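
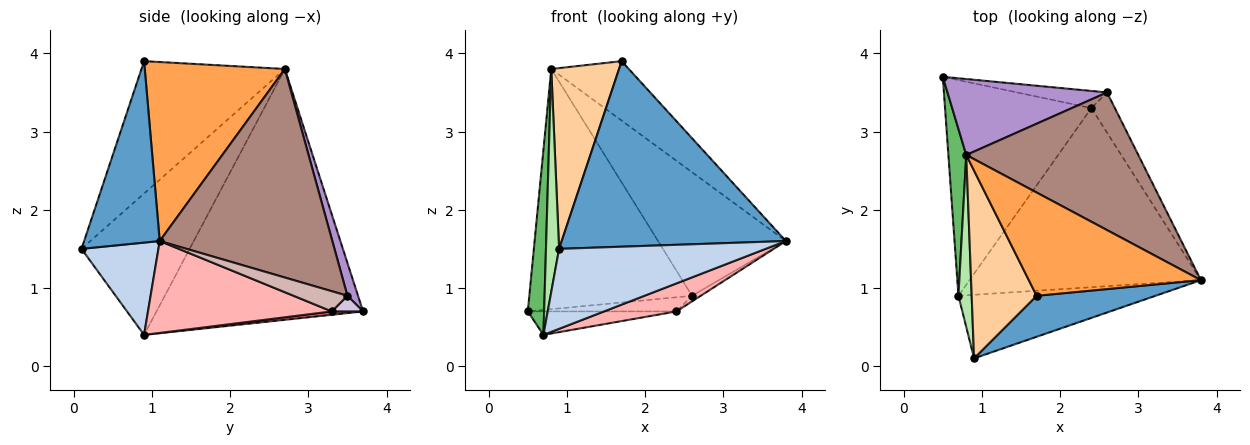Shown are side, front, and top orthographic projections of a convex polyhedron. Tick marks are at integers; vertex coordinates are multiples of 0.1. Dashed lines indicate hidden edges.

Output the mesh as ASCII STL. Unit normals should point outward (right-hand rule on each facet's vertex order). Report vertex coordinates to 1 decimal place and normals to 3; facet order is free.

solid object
 facet normal 0.313 -0.927 0.205
  outer loop
   vertex 1.7 0.9 3.9
   vertex 0.9 0.1 1.5
   vertex 3.8 1.1 1.6
  endloop
 endfacet
 facet normal 0.280 -0.752 -0.597
  outer loop
   vertex 0.7 0.9 0.4
   vertex 3.8 1.1 1.6
   vertex 0.9 0.1 1.5
  endloop
 endfacet
 facet normal 0.670 0.371 0.644
  outer loop
   vertex 0.8 2.7 3.8
   vertex 1.7 0.9 3.9
   vertex 3.8 1.1 1.6
  endloop
 endfacet
 facet normal -0.826 -0.391 0.406
  outer loop
   vertex 0.8 2.7 3.8
   vertex 0.9 0.1 1.5
   vertex 1.7 0.9 3.9
  endloop
 endfacet
 facet normal -0.994 -0.079 0.071
  outer loop
   vertex 0.8 2.7 3.8
   vertex 0.5 3.7 0.7
   vertex 0.7 0.9 0.4
  endloop
 endfacet
 facet normal -0.988 -0.120 0.093
  outer loop
   vertex 0.8 2.7 3.8
   vertex 0.7 0.9 0.4
   vertex 0.9 0.1 1.5
  endloop
 endfacet
 facet normal 0.023 0.108 -0.994
  outer loop
   vertex 2.4 3.3 0.7
   vertex 0.7 0.9 0.4
   vertex 0.5 3.7 0.7
  endloop
 endfacet
 facet normal 0.365 -0.144 -0.920
  outer loop
   vertex 2.4 3.3 0.7
   vertex 3.8 1.1 1.6
   vertex 0.7 0.9 0.4
  endloop
 endfacet
 facet normal 0.062 0.952 0.301
  outer loop
   vertex 2.6 3.5 0.9
   vertex 0.5 3.7 0.7
   vertex 0.8 2.7 3.8
  endloop
 endfacet
 facet normal 0.133 0.631 -0.764
  outer loop
   vertex 2.6 3.5 0.9
   vertex 2.4 3.3 0.7
   vertex 0.5 3.7 0.7
  endloop
 endfacet
 facet normal 0.670 0.496 0.553
  outer loop
   vertex 2.6 3.5 0.9
   vertex 0.8 2.7 3.8
   vertex 3.8 1.1 1.6
  endloop
 endfacet
 facet normal 0.649 0.105 -0.754
  outer loop
   vertex 2.6 3.5 0.9
   vertex 3.8 1.1 1.6
   vertex 2.4 3.3 0.7
  endloop
 endfacet
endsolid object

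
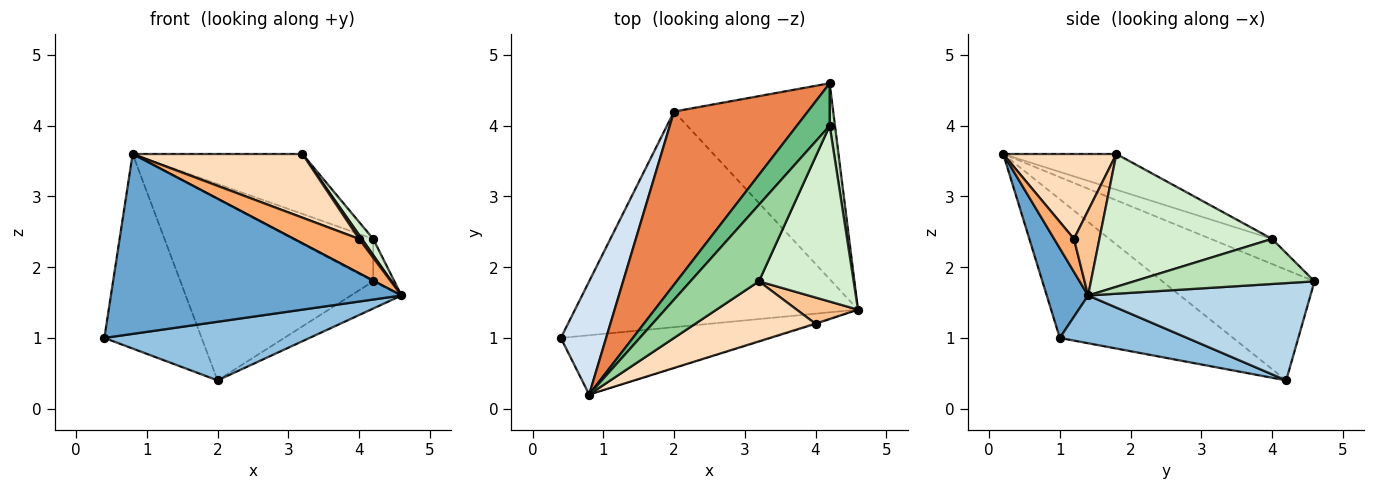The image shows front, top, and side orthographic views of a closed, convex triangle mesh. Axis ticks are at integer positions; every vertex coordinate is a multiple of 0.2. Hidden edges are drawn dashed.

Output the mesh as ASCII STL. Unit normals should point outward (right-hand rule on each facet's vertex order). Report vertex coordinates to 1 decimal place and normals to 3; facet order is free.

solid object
 facet normal 0.134 -0.941 -0.310
  outer loop
   vertex 0.8 0.2 3.6
   vertex 0.4 1.0 1.0
   vertex 4.6 1.4 1.6
  endloop
 endfacet
 facet normal 0.161 -0.259 -0.952
  outer loop
   vertex 2.0 4.2 0.4
   vertex 4.6 1.4 1.6
   vertex 0.4 1.0 1.0
  endloop
 endfacet
 facet normal 0.518 0.118 -0.847
  outer loop
   vertex 2.0 4.2 0.4
   vertex 4.2 4.6 1.8
   vertex 4.6 1.4 1.6
  endloop
 endfacet
 facet normal -0.839 0.471 0.274
  outer loop
   vertex 2.0 4.2 0.4
   vertex 0.4 1.0 1.0
   vertex 0.8 0.2 3.6
  endloop
 endfacet
 facet normal -0.496 0.628 0.600
  outer loop
   vertex 2.0 4.2 0.4
   vertex 0.8 0.2 3.6
   vertex 4.2 4.6 1.8
  endloop
 endfacet
 facet normal 0.291 -0.956 -0.021
  outer loop
   vertex 4.0 1.2 2.4
   vertex 0.8 0.2 3.6
   vertex 4.6 1.4 1.6
  endloop
 endfacet
 facet normal 0.807 -0.090 0.583
  outer loop
   vertex 4.0 1.2 2.4
   vertex 4.6 1.4 1.6
   vertex 3.2 1.8 3.6
  endloop
 endfacet
 facet normal 0.436 -0.654 0.618
  outer loop
   vertex 4.0 1.2 2.4
   vertex 3.2 1.8 3.6
   vertex 0.8 0.2 3.6
  endloop
 endfacet
 facet normal -0.476 0.622 0.622
  outer loop
   vertex 4.2 4.0 2.4
   vertex 4.2 4.6 1.8
   vertex 0.8 0.2 3.6
  endloop
 endfacet
 facet normal -0.380 0.570 0.728
  outer loop
   vertex 4.2 4.0 2.4
   vertex 0.8 0.2 3.6
   vertex 3.2 1.8 3.6
  endloop
 endfacet
 facet normal 0.986 0.116 0.116
  outer loop
   vertex 4.2 4.0 2.4
   vertex 4.6 1.4 1.6
   vertex 4.2 4.6 1.8
  endloop
 endfacet
 facet normal 0.813 -0.053 0.580
  outer loop
   vertex 4.2 4.0 2.4
   vertex 3.2 1.8 3.6
   vertex 4.6 1.4 1.6
  endloop
 endfacet
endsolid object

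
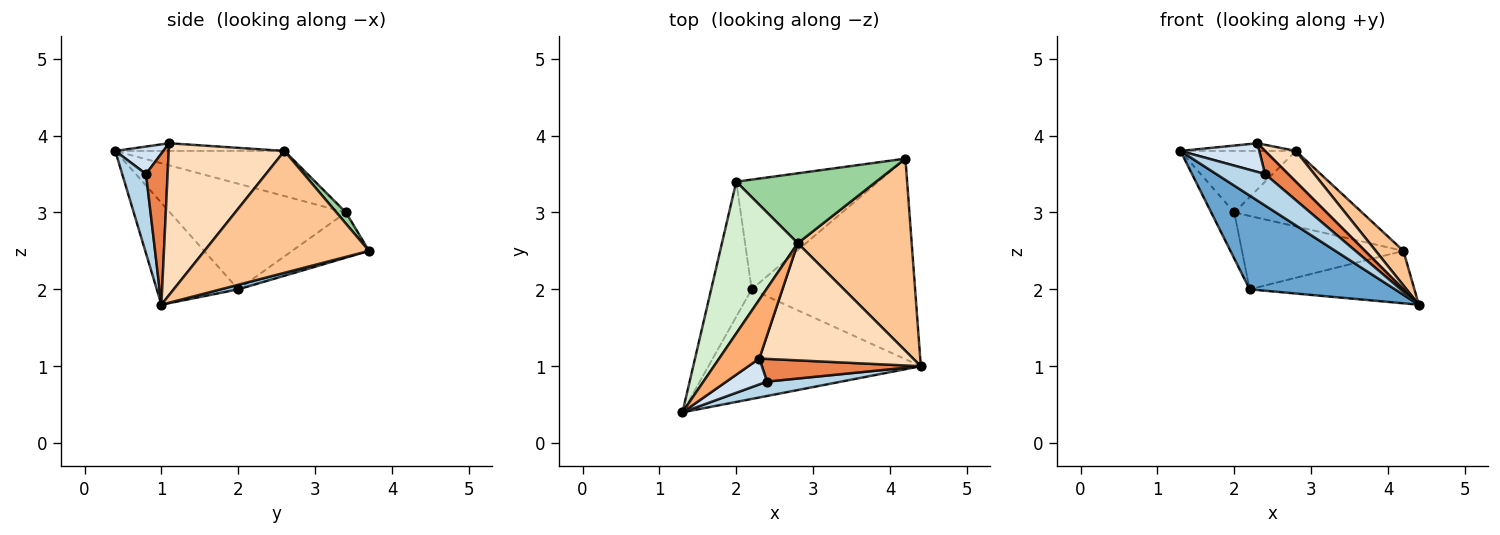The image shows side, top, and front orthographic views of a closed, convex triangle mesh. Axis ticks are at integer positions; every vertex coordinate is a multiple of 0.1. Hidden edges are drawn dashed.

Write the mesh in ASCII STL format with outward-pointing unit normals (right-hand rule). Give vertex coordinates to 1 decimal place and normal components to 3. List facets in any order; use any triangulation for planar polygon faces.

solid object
 facet normal -0.342 -0.611 -0.714
  outer loop
   vertex 2.2 2.0 2.0
   vertex 4.4 1.0 1.8
   vertex 1.3 0.4 3.8
  endloop
 endfacet
 facet normal 0.027 0.253 -0.967
  outer loop
   vertex 2.2 2.0 2.0
   vertex 4.2 3.7 2.5
   vertex 4.4 1.0 1.8
  endloop
 endfacet
 facet normal 0.406 -0.831 0.380
  outer loop
   vertex 2.4 0.8 3.5
   vertex 1.3 0.4 3.8
   vertex 4.4 1.0 1.8
  endloop
 endfacet
 facet normal 0.412 -0.676 0.610
  outer loop
   vertex 2.4 0.8 3.5
   vertex 2.3 1.1 3.9
   vertex 1.3 0.4 3.8
  endloop
 endfacet
 facet normal 0.555 -0.593 0.583
  outer loop
   vertex 2.4 0.8 3.5
   vertex 4.4 1.0 1.8
   vertex 2.3 1.1 3.9
  endloop
 endfacet
 facet normal -0.186 0.127 0.974
  outer loop
   vertex 2.8 2.6 3.8
   vertex 1.3 0.4 3.8
   vertex 2.3 1.1 3.9
  endloop
 endfacet
 facet normal 0.725 -0.122 0.678
  outer loop
   vertex 2.8 2.6 3.8
   vertex 4.4 1.0 1.8
   vertex 4.2 3.7 2.5
  endloop
 endfacet
 facet normal 0.691 -0.184 0.699
  outer loop
   vertex 2.8 2.6 3.8
   vertex 2.3 1.1 3.9
   vertex 4.4 1.0 1.8
  endloop
 endfacet
 facet normal -0.256 0.537 -0.804
  outer loop
   vertex 2.0 3.4 3.0
   vertex 4.2 3.7 2.5
   vertex 2.2 2.0 2.0
  endloop
 endfacet
 facet normal 0.054 0.733 0.678
  outer loop
   vertex 2.0 3.4 3.0
   vertex 2.8 2.6 3.8
   vertex 4.2 3.7 2.5
  endloop
 endfacet
 facet normal -0.927 0.121 -0.355
  outer loop
   vertex 2.0 3.4 3.0
   vertex 2.2 2.0 2.0
   vertex 1.3 0.4 3.8
  endloop
 endfacet
 facet normal -0.483 0.329 0.812
  outer loop
   vertex 2.0 3.4 3.0
   vertex 1.3 0.4 3.8
   vertex 2.8 2.6 3.8
  endloop
 endfacet
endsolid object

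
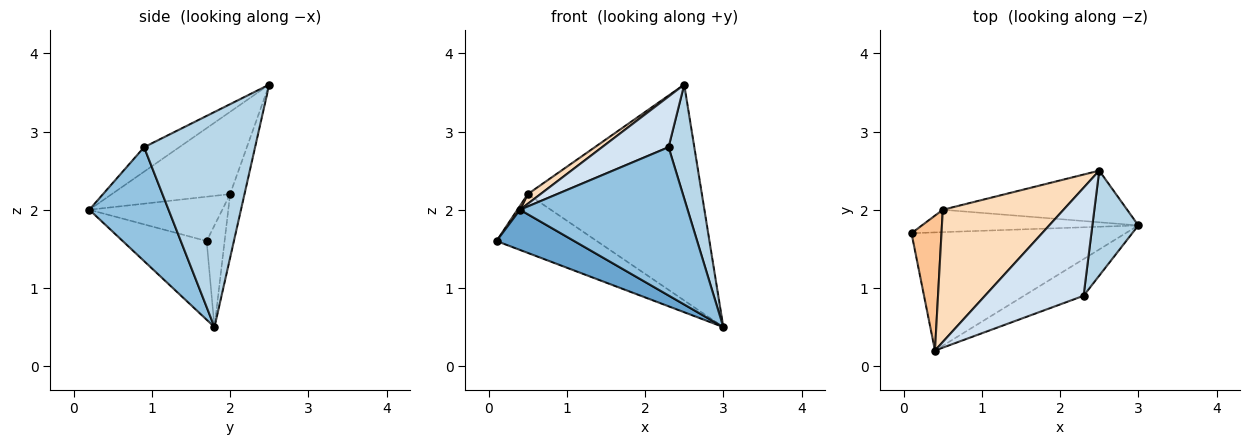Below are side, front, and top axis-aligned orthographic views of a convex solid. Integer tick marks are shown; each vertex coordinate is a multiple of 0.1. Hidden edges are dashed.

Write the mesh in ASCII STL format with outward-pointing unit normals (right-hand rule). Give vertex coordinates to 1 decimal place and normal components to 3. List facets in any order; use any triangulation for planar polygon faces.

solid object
 facet normal -0.329 -0.304 -0.894
  outer loop
   vertex 0.4 0.2 2.0
   vertex 0.1 1.7 1.6
   vertex 3.0 1.8 0.5
  endloop
 endfacet
 facet normal 0.417 -0.882 -0.218
  outer loop
   vertex 2.3 0.9 2.8
   vertex 0.4 0.2 2.0
   vertex 3.0 1.8 0.5
  endloop
 endfacet
 facet normal 0.954 -0.221 0.204
  outer loop
   vertex 2.3 0.9 2.8
   vertex 3.0 1.8 0.5
   vertex 2.5 2.5 3.6
  endloop
 endfacet
 facet normal -0.219 -0.414 0.883
  outer loop
   vertex 2.3 0.9 2.8
   vertex 2.5 2.5 3.6
   vertex 0.4 0.2 2.0
  endloop
 endfacet
 facet normal -0.165 0.922 -0.351
  outer loop
   vertex 0.5 2.0 2.2
   vertex 3.0 1.8 0.5
   vertex 0.1 1.7 1.6
  endloop
 endfacet
 facet normal -0.080 0.969 -0.232
  outer loop
   vertex 0.5 2.0 2.2
   vertex 2.5 2.5 3.6
   vertex 3.0 1.8 0.5
  endloop
 endfacet
 facet normal -0.828 -0.016 0.560
  outer loop
   vertex 0.5 2.0 2.2
   vertex 0.1 1.7 1.6
   vertex 0.4 0.2 2.0
  endloop
 endfacet
 facet normal -0.562 -0.060 0.825
  outer loop
   vertex 0.5 2.0 2.2
   vertex 0.4 0.2 2.0
   vertex 2.5 2.5 3.6
  endloop
 endfacet
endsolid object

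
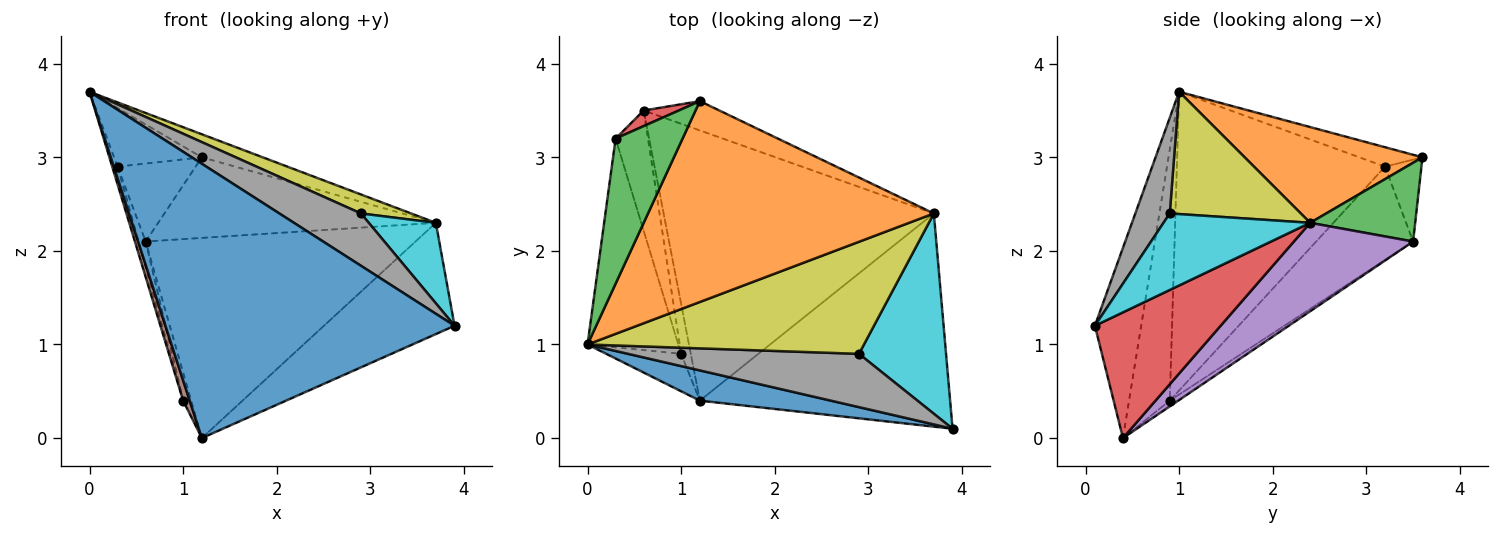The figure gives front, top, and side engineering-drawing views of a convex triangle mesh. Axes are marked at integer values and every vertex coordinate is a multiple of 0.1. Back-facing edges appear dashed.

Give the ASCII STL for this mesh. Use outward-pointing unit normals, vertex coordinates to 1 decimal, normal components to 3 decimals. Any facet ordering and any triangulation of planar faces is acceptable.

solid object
 facet normal -0.157 -0.982 0.108
  outer loop
   vertex 1.2 0.4 0.0
   vertex 3.9 0.1 1.2
   vertex 0.0 1.0 3.7
  endloop
 endfacet
 facet normal 0.316 0.108 0.943
  outer loop
   vertex 3.7 2.4 2.3
   vertex 1.2 3.6 3.0
   vertex 0.0 1.0 3.7
  endloop
 endfacet
 facet normal 0.335 0.886 -0.322
  outer loop
   vertex 3.7 2.4 2.3
   vertex 0.6 3.5 2.1
   vertex 1.2 3.6 3.0
  endloop
 endfacet
 facet normal 0.407 0.423 -0.810
  outer loop
   vertex 3.7 2.4 2.3
   vertex 3.9 0.1 1.2
   vertex 1.2 0.4 0.0
  endloop
 endfacet
 facet normal 0.254 0.576 -0.777
  outer loop
   vertex 3.7 2.4 2.3
   vertex 1.2 0.4 0.0
   vertex 0.6 3.5 2.1
  endloop
 endfacet
 facet normal -0.947 -0.153 -0.282
  outer loop
   vertex 1.0 0.9 0.4
   vertex 1.2 0.4 0.0
   vertex 0.0 1.0 3.7
  endloop
 endfacet
 facet normal -0.460 0.435 -0.774
  outer loop
   vertex 1.0 0.9 0.4
   vertex 0.6 3.5 2.1
   vertex 1.2 0.4 0.0
  endloop
 endfacet
 facet normal 0.284 -0.672 0.684
  outer loop
   vertex 2.9 0.9 2.4
   vertex 0.0 1.0 3.7
   vertex 3.9 0.1 1.2
  endloop
 endfacet
 facet normal 0.400 -0.153 0.904
  outer loop
   vertex 2.9 0.9 2.4
   vertex 3.7 2.4 2.3
   vertex 0.0 1.0 3.7
  endloop
 endfacet
 facet normal 0.632 -0.289 0.719
  outer loop
   vertex 2.9 0.9 2.4
   vertex 3.9 0.1 1.2
   vertex 3.7 2.4 2.3
  endloop
 endfacet
 facet normal -0.957 0.025 -0.291
  outer loop
   vertex 0.3 3.2 2.9
   vertex 1.0 0.9 0.4
   vertex 0.0 1.0 3.7
  endloop
 endfacet
 facet normal -0.942 0.069 -0.327
  outer loop
   vertex 0.3 3.2 2.9
   vertex 0.6 3.5 2.1
   vertex 1.0 0.9 0.4
  endloop
 endfacet
 facet normal -0.260 0.361 0.896
  outer loop
   vertex 0.3 3.2 2.9
   vertex 0.0 1.0 3.7
   vertex 1.2 3.6 3.0
  endloop
 endfacet
 facet normal -0.416 0.892 0.178
  outer loop
   vertex 0.3 3.2 2.9
   vertex 1.2 3.6 3.0
   vertex 0.6 3.5 2.1
  endloop
 endfacet
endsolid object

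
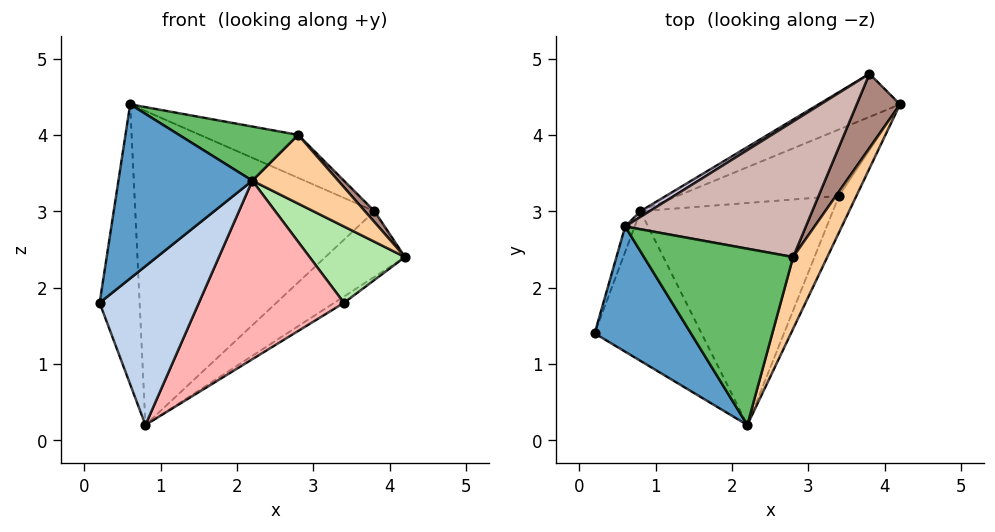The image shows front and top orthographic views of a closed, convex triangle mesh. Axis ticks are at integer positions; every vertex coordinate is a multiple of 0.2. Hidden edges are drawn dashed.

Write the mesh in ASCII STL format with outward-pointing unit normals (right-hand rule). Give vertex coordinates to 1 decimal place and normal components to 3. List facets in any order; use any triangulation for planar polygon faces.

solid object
 facet normal -0.690 -0.587 0.422
  outer loop
   vertex 0.6 2.8 4.4
   vertex 0.2 1.4 1.8
   vertex 2.2 0.2 3.4
  endloop
 endfacet
 facet normal 0.111 -0.723 -0.682
  outer loop
   vertex 0.8 3.0 0.2
   vertex 2.2 0.2 3.4
   vertex 0.2 1.4 1.8
  endloop
 endfacet
 facet normal -0.945 0.325 -0.030
  outer loop
   vertex 0.8 3.0 0.2
   vertex 0.2 1.4 1.8
   vertex 0.6 2.8 4.4
  endloop
 endfacet
 facet normal 0.876 -0.334 0.349
  outer loop
   vertex 2.8 2.4 4.0
   vertex 2.2 0.2 3.4
   vertex 4.2 4.4 2.4
  endloop
 endfacet
 facet normal 0.120 -0.291 0.949
  outer loop
   vertex 2.8 2.4 4.0
   vertex 0.6 2.8 4.4
   vertex 2.2 0.2 3.4
  endloop
 endfacet
 facet normal 0.859 -0.462 -0.222
  outer loop
   vertex 3.4 3.2 1.8
   vertex 4.2 4.4 2.4
   vertex 2.2 0.2 3.4
  endloop
 endfacet
 facet normal 0.518 0.081 -0.852
  outer loop
   vertex 3.4 3.2 1.8
   vertex 0.8 3.0 0.2
   vertex 4.2 4.4 2.4
  endloop
 endfacet
 facet normal 0.467 -0.554 -0.689
  outer loop
   vertex 3.4 3.2 1.8
   vertex 2.2 0.2 3.4
   vertex 0.8 3.0 0.2
  endloop
 endfacet
 facet normal 0.011 0.836 -0.549
  outer loop
   vertex 3.8 4.8 3.0
   vertex 4.2 4.4 2.4
   vertex 0.8 3.0 0.2
  endloop
 endfacet
 facet normal -0.525 0.851 0.016
  outer loop
   vertex 3.8 4.8 3.0
   vertex 0.8 3.0 0.2
   vertex 0.6 2.8 4.4
  endloop
 endfacet
 facet normal 0.801 -0.087 0.592
  outer loop
   vertex 3.8 4.8 3.0
   vertex 2.8 2.4 4.0
   vertex 4.2 4.4 2.4
  endloop
 endfacet
 facet normal 0.223 0.295 0.929
  outer loop
   vertex 3.8 4.8 3.0
   vertex 0.6 2.8 4.4
   vertex 2.8 2.4 4.0
  endloop
 endfacet
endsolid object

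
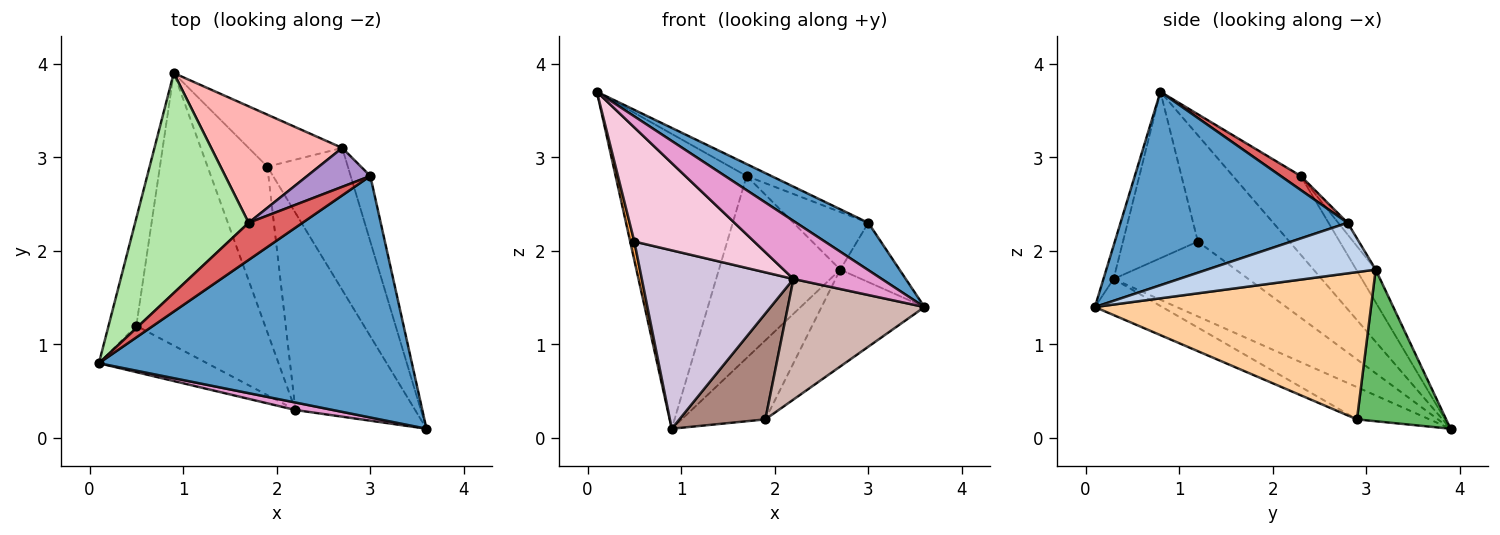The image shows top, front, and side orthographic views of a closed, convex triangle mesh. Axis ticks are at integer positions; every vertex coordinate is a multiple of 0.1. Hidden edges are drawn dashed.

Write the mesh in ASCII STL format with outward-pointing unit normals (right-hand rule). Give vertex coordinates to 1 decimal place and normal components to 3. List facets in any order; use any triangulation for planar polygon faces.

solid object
 facet normal 0.519 -0.164 0.839
  outer loop
   vertex 3.0 2.8 2.3
   vertex 0.1 0.8 3.7
   vertex 3.6 0.1 1.4
  endloop
 endfacet
 facet normal 0.886 0.312 -0.344
  outer loop
   vertex 3.0 2.8 2.3
   vertex 3.6 0.1 1.4
   vertex 2.7 3.1 1.8
  endloop
 endfacet
 facet normal -0.967 -0.044 -0.253
  outer loop
   vertex 0.5 1.2 2.1
   vertex 0.1 0.8 3.7
   vertex 0.9 3.9 0.1
  endloop
 endfacet
 facet normal 0.834 0.311 -0.456
  outer loop
   vertex 1.9 2.9 0.2
   vertex 2.7 3.1 1.8
   vertex 3.6 0.1 1.4
  endloop
 endfacet
 facet normal 0.665 0.624 -0.410
  outer loop
   vertex 1.9 2.9 0.2
   vertex 0.9 3.9 0.1
   vertex 2.7 3.1 1.8
  endloop
 endfacet
 facet normal -0.383 0.740 0.552
  outer loop
   vertex 1.7 2.3 2.8
   vertex 0.9 3.9 0.1
   vertex 0.1 0.8 3.7
  endloop
 endfacet
 facet normal 0.241 0.297 0.924
  outer loop
   vertex 1.7 2.3 2.8
   vertex 0.1 0.8 3.7
   vertex 3.0 2.8 2.3
  endloop
 endfacet
 facet normal -0.134 0.835 0.534
  outer loop
   vertex 1.7 2.3 2.8
   vertex 2.7 3.1 1.8
   vertex 0.9 3.9 0.1
  endloop
 endfacet
 facet normal -0.103 0.824 0.556
  outer loop
   vertex 1.7 2.3 2.8
   vertex 3.0 2.8 2.3
   vertex 2.7 3.1 1.8
  endloop
 endfacet
 facet normal -0.438 -0.492 -0.752
  outer loop
   vertex 2.2 0.3 1.7
   vertex 0.5 1.2 2.1
   vertex 0.9 3.9 0.1
  endloop
 endfacet
 facet normal -0.414 -0.490 -0.767
  outer loop
   vertex 2.2 0.3 1.7
   vertex 0.9 3.9 0.1
   vertex 1.9 2.9 0.2
  endloop
 endfacet
 facet normal -0.249 -0.505 -0.826
  outer loop
   vertex 2.2 0.3 1.7
   vertex 1.9 2.9 0.2
   vertex 3.6 0.1 1.4
  endloop
 endfacet
 facet normal -0.114 -0.985 0.127
  outer loop
   vertex 2.2 0.3 1.7
   vertex 3.6 0.1 1.4
   vertex 0.1 0.8 3.7
  endloop
 endfacet
 facet normal -0.501 -0.802 -0.326
  outer loop
   vertex 2.2 0.3 1.7
   vertex 0.1 0.8 3.7
   vertex 0.5 1.2 2.1
  endloop
 endfacet
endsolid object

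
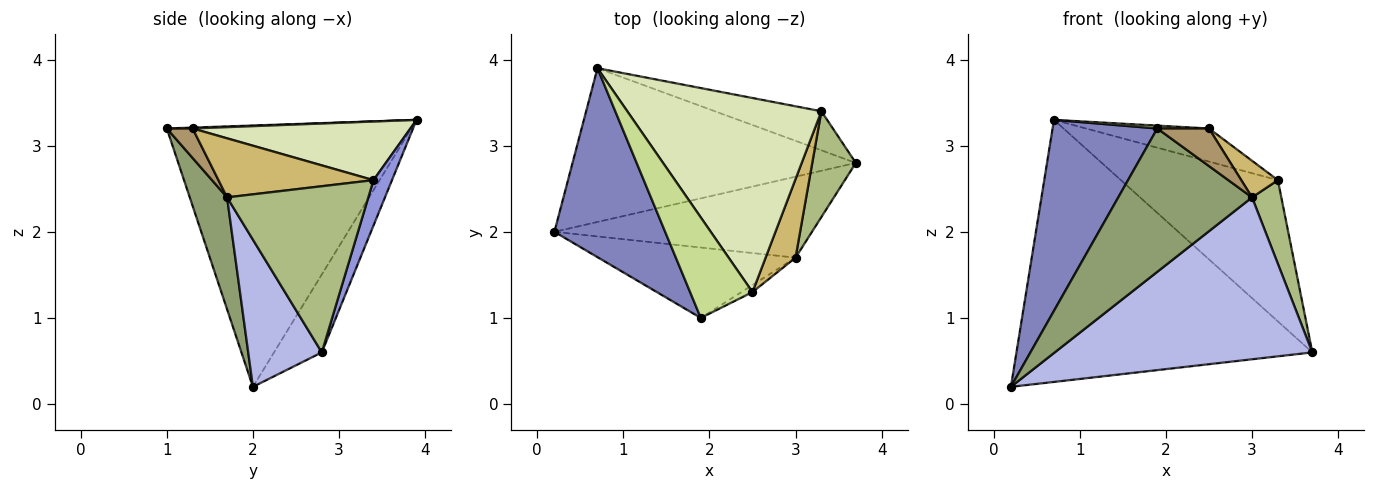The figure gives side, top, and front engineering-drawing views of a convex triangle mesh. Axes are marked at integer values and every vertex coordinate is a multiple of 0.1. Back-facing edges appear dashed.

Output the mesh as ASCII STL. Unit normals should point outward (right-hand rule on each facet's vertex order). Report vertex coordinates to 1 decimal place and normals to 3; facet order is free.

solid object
 facet normal -0.138 0.854 -0.501
  outer loop
   vertex 0.7 3.9 3.3
   vertex 3.7 2.8 0.6
   vertex 0.2 2.0 0.2
  endloop
 endfacet
 facet normal -0.856 -0.367 0.363
  outer loop
   vertex 1.9 1.0 3.2
   vertex 0.7 3.9 3.3
   vertex 0.2 2.0 0.2
  endloop
 endfacet
 facet normal 0.113 0.958 -0.265
  outer loop
   vertex 3.3 3.4 2.6
   vertex 3.7 2.8 0.6
   vertex 0.7 3.9 3.3
  endloop
 endfacet
 facet normal 0.248 -0.867 -0.433
  outer loop
   vertex 3.0 1.7 2.4
   vertex 0.2 2.0 0.2
   vertex 3.7 2.8 0.6
  endloop
 endfacet
 facet normal 0.243 -0.871 -0.428
  outer loop
   vertex 3.0 1.7 2.4
   vertex 1.9 1.0 3.2
   vertex 0.2 2.0 0.2
  endloop
 endfacet
 facet normal 0.948 -0.197 0.249
  outer loop
   vertex 3.0 1.7 2.4
   vertex 3.7 2.8 0.6
   vertex 3.3 3.4 2.6
  endloop
 endfacet
 facet normal 0.014 -0.029 0.999
  outer loop
   vertex 2.5 1.3 3.2
   vertex 0.7 3.9 3.3
   vertex 1.9 1.0 3.2
  endloop
 endfacet
 facet normal 0.285 0.161 0.945
  outer loop
   vertex 2.5 1.3 3.2
   vertex 3.3 3.4 2.6
   vertex 0.7 3.9 3.3
  endloop
 endfacet
 facet normal 0.441 -0.882 -0.165
  outer loop
   vertex 2.5 1.3 3.2
   vertex 1.9 1.0 3.2
   vertex 3.0 1.7 2.4
  endloop
 endfacet
 facet normal 0.873 -0.206 0.442
  outer loop
   vertex 2.5 1.3 3.2
   vertex 3.0 1.7 2.4
   vertex 3.3 3.4 2.6
  endloop
 endfacet
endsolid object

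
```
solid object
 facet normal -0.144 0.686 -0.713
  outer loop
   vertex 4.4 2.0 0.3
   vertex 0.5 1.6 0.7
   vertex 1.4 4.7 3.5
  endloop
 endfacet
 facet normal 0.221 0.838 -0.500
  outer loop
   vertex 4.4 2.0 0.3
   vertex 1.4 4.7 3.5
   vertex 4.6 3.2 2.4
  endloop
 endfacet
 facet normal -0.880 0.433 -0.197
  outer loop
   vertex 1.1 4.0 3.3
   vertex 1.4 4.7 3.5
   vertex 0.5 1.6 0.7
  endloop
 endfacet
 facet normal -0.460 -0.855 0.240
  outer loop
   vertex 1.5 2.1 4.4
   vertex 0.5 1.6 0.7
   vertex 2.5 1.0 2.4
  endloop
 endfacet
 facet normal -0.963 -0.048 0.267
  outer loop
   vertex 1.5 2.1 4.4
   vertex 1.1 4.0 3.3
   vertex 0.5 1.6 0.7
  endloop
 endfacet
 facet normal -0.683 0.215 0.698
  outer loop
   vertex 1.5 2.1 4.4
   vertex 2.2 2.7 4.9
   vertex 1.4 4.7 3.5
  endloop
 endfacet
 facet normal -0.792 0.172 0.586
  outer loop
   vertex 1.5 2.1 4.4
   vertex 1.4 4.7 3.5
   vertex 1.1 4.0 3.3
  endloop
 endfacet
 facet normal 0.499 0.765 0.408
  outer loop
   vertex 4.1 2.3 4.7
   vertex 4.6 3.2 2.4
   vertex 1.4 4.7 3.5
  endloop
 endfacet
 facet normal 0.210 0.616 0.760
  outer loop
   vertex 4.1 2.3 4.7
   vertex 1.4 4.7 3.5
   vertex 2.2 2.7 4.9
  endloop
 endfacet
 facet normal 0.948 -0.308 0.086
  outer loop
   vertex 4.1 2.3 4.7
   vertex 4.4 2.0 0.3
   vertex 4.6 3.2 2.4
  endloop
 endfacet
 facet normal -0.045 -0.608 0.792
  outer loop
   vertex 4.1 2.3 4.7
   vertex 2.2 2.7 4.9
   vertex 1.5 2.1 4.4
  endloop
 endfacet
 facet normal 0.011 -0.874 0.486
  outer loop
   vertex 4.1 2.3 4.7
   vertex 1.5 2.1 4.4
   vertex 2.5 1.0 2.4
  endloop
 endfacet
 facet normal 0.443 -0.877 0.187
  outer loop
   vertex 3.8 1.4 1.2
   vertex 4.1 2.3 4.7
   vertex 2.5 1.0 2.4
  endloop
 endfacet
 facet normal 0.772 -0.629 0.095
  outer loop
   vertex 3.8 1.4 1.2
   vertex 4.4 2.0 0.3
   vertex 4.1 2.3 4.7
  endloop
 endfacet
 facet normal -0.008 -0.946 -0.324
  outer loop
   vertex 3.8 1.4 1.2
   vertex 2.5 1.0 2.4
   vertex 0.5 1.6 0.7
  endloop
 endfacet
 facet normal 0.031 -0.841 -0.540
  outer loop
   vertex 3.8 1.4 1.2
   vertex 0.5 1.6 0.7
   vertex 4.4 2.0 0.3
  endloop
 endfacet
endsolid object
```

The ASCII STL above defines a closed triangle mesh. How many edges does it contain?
24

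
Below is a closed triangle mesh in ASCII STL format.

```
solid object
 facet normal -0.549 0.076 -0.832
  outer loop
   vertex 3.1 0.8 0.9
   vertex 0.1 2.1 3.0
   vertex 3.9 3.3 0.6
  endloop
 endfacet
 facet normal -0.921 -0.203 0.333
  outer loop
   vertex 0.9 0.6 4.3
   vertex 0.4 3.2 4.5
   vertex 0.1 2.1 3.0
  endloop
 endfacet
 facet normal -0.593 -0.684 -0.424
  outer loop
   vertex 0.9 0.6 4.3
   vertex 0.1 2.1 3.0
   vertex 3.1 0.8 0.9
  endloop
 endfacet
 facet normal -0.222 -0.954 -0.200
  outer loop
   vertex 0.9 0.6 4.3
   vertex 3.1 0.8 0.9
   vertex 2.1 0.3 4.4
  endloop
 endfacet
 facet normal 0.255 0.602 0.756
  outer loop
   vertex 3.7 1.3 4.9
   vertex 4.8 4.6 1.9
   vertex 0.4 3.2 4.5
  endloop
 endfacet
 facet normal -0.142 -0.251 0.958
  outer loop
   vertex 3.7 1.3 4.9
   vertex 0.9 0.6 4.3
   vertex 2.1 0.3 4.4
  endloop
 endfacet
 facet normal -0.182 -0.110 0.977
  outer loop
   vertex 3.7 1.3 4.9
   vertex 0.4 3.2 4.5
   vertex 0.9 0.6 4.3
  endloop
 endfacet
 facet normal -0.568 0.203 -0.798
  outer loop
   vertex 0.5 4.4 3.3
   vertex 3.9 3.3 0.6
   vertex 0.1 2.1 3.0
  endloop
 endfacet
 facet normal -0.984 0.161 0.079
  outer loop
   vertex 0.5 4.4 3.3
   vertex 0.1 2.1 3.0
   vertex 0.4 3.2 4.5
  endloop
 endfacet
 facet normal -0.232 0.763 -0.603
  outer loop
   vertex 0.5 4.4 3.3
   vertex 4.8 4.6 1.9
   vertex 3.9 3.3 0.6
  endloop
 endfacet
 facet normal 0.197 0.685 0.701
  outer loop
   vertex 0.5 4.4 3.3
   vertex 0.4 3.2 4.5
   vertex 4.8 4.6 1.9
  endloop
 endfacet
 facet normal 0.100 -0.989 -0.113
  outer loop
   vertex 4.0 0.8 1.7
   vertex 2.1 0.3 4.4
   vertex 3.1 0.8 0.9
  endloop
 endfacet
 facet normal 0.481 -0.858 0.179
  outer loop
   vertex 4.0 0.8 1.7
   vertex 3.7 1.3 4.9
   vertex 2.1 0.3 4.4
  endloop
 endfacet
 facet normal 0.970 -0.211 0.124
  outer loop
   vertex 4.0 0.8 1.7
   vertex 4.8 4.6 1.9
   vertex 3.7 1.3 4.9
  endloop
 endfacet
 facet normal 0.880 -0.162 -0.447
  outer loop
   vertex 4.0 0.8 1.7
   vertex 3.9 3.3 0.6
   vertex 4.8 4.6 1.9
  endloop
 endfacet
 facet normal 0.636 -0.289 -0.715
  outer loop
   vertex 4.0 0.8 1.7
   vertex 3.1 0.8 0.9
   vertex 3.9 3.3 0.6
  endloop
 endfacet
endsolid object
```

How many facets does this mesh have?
16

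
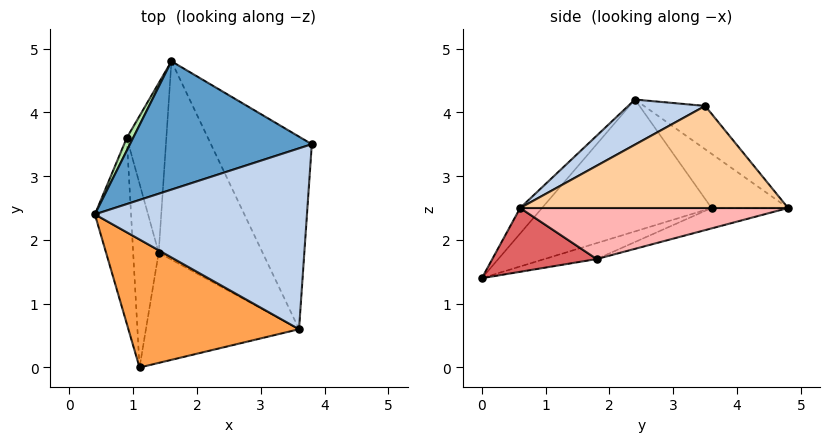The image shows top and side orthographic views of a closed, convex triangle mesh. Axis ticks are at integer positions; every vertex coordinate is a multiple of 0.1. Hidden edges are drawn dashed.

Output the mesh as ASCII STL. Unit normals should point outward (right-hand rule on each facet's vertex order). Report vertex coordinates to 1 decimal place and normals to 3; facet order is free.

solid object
 facet normal -0.181 0.627 0.758
  outer loop
   vertex 1.6 4.8 2.5
   vertex 0.4 2.4 4.2
   vertex 3.8 3.5 4.1
  endloop
 endfacet
 facet normal 0.182 -0.485 0.856
  outer loop
   vertex 3.6 0.6 2.5
   vertex 3.8 3.5 4.1
   vertex 0.4 2.4 4.2
  endloop
 endfacet
 facet normal -0.095 -0.767 0.634
  outer loop
   vertex 3.6 0.6 2.5
   vertex 0.4 2.4 4.2
   vertex 1.1 0.0 1.4
  endloop
 endfacet
 facet normal 0.674 0.321 -0.666
  outer loop
   vertex 3.6 0.6 2.5
   vertex 1.6 4.8 2.5
   vertex 3.8 3.5 4.1
  endloop
 endfacet
 facet normal -0.964 0.027 -0.264
  outer loop
   vertex 0.9 3.6 2.5
   vertex 1.1 0.0 1.4
   vertex 0.4 2.4 4.2
  endloop
 endfacet
 facet normal -0.859 0.501 0.101
  outer loop
   vertex 0.9 3.6 2.5
   vertex 0.4 2.4 4.2
   vertex 1.6 4.8 2.5
  endloop
 endfacet
 facet normal 0.383 0.089 -0.919
  outer loop
   vertex 1.4 1.8 1.7
   vertex 3.6 0.6 2.5
   vertex 1.1 0.0 1.4
  endloop
 endfacet
 facet normal 0.431 0.205 -0.878
  outer loop
   vertex 1.4 1.8 1.7
   vertex 1.6 4.8 2.5
   vertex 3.6 0.6 2.5
  endloop
 endfacet
 facet normal -0.517 0.224 -0.826
  outer loop
   vertex 1.4 1.8 1.7
   vertex 1.1 0.0 1.4
   vertex 0.9 3.6 2.5
  endloop
 endfacet
 facet normal -0.443 0.258 -0.858
  outer loop
   vertex 1.4 1.8 1.7
   vertex 0.9 3.6 2.5
   vertex 1.6 4.8 2.5
  endloop
 endfacet
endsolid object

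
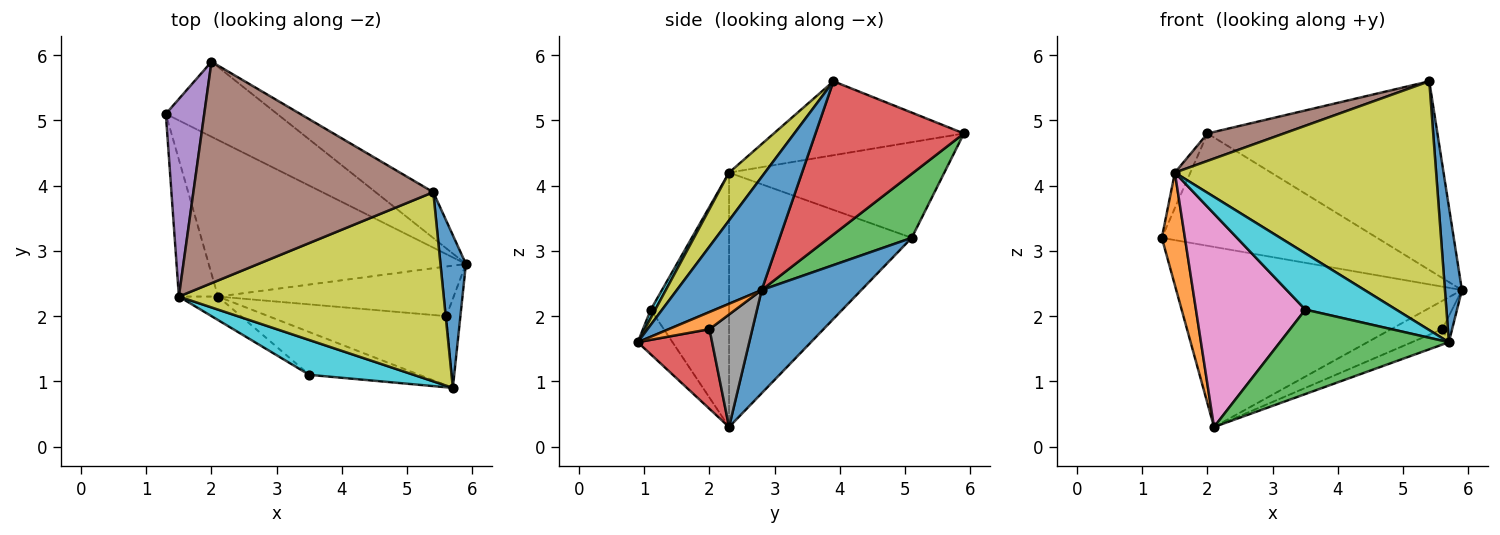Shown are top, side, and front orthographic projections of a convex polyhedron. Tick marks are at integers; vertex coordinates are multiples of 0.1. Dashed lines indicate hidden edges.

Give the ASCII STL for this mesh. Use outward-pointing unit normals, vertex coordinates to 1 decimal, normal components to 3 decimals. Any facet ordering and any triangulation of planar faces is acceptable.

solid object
 facet normal 0.255 0.730 -0.634
  outer loop
   vertex 2.1 2.3 0.3
   vertex 1.3 5.1 3.2
   vertex 5.9 2.8 2.4
  endloop
 endfacet
 facet normal -0.981 -0.124 -0.151
  outer loop
   vertex 1.5 2.3 4.2
   vertex 1.3 5.1 3.2
   vertex 2.1 2.3 0.3
  endloop
 endfacet
 facet normal 0.304 0.792 -0.529
  outer loop
   vertex 2.0 5.9 4.8
   vertex 5.9 2.8 2.4
   vertex 1.3 5.1 3.2
  endloop
 endfacet
 facet normal 0.531 0.823 -0.200
  outer loop
   vertex 2.0 5.9 4.8
   vertex 5.4 3.9 5.6
   vertex 5.9 2.8 2.4
  endloop
 endfacet
 facet normal -0.926 0.067 0.372
  outer loop
   vertex 2.0 5.9 4.8
   vertex 1.3 5.1 3.2
   vertex 1.5 2.3 4.2
  endloop
 endfacet
 facet normal -0.292 -0.118 0.949
  outer loop
   vertex 2.0 5.9 4.8
   vertex 1.5 2.3 4.2
   vertex 5.4 3.9 5.6
  endloop
 endfacet
 facet normal -0.580 -0.810 -0.089
  outer loop
   vertex 3.5 1.1 2.1
   vertex 1.5 2.3 4.2
   vertex 2.1 2.3 0.3
  endloop
 endfacet
 facet normal 0.383 0.458 -0.802
  outer loop
   vertex 5.6 2.0 1.8
   vertex 2.1 2.3 0.3
   vertex 5.9 2.8 2.4
  endloop
 endfacet
 facet normal 0.109 -0.791 0.602
  outer loop
   vertex 5.7 0.9 1.6
   vertex 5.4 3.9 5.6
   vertex 1.5 2.3 4.2
  endloop
 endfacet
 facet normal 0.042 -0.850 0.526
  outer loop
   vertex 5.7 0.9 1.6
   vertex 1.5 2.3 4.2
   vertex 3.5 1.1 2.1
  endloop
 endfacet
 facet normal 0.958 -0.192 0.215
  outer loop
   vertex 5.7 0.9 1.6
   vertex 5.9 2.8 2.4
   vertex 5.4 3.9 5.6
  endloop
 endfacet
 facet normal 0.760 0.182 -0.623
  outer loop
   vertex 5.7 0.9 1.6
   vertex 5.6 2.0 1.8
   vertex 5.9 2.8 2.4
  endloop
 endfacet
 facet normal -0.181 -0.877 -0.444
  outer loop
   vertex 5.7 0.9 1.6
   vertex 3.5 1.1 2.1
   vertex 2.1 2.3 0.3
  endloop
 endfacet
 facet normal 0.400 0.199 -0.894
  outer loop
   vertex 5.7 0.9 1.6
   vertex 2.1 2.3 0.3
   vertex 5.6 2.0 1.8
  endloop
 endfacet
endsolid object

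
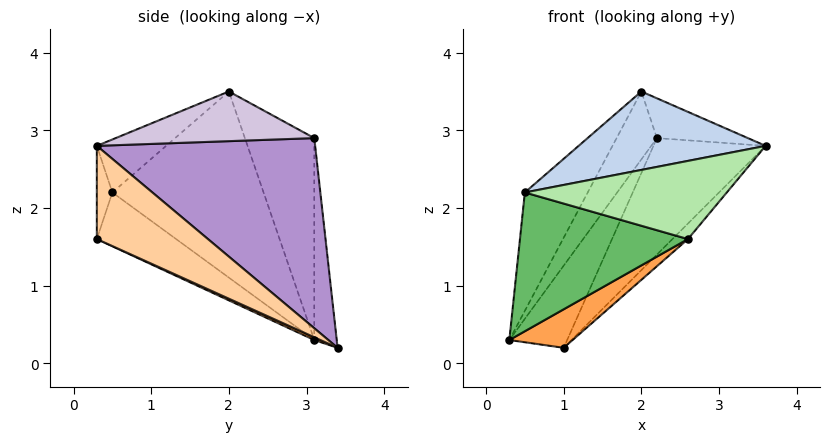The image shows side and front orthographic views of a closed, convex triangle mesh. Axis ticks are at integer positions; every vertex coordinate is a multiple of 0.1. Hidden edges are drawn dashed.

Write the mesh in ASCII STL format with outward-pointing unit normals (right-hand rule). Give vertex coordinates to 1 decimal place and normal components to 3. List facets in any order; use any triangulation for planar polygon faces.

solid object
 facet normal -0.784 0.326 0.528
  outer loop
   vertex 0.5 0.5 2.2
   vertex 2.0 2.0 3.5
   vertex 0.3 3.1 0.3
  endloop
 endfacet
 facet normal -0.194 -0.524 0.829
  outer loop
   vertex 0.5 0.5 2.2
   vertex 3.6 0.3 2.8
   vertex 2.0 2.0 3.5
  endloop
 endfacet
 facet normal 0.038 -0.395 -0.918
  outer loop
   vertex 2.6 0.3 1.6
   vertex 0.3 3.1 0.3
   vertex 1.0 3.4 0.2
  endloop
 endfacet
 facet normal 0.764 0.107 -0.637
  outer loop
   vertex 2.6 0.3 1.6
   vertex 1.0 3.4 0.2
   vertex 3.6 0.3 2.8
  endloop
 endfacet
 facet normal -0.274 -0.581 -0.766
  outer loop
   vertex 2.6 0.3 1.6
   vertex 0.5 0.5 2.2
   vertex 0.3 3.1 0.3
  endloop
 endfacet
 facet normal -0.077 -0.995 0.064
  outer loop
   vertex 2.6 0.3 1.6
   vertex 3.6 0.3 2.8
   vertex 0.5 0.5 2.2
  endloop
 endfacet
 facet normal -0.350 0.901 0.256
  outer loop
   vertex 2.2 3.1 2.9
   vertex 1.0 3.4 0.2
   vertex 0.3 3.1 0.3
  endloop
 endfacet
 facet normal -0.731 0.424 0.534
  outer loop
   vertex 2.2 3.1 2.9
   vertex 0.3 3.1 0.3
   vertex 2.0 2.0 3.5
  endloop
 endfacet
 facet normal 0.841 0.432 -0.326
  outer loop
   vertex 2.2 3.1 2.9
   vertex 3.6 0.3 2.8
   vertex 1.0 3.4 0.2
  endloop
 endfacet
 facet normal 0.622 0.285 0.730
  outer loop
   vertex 2.2 3.1 2.9
   vertex 2.0 2.0 3.5
   vertex 3.6 0.3 2.8
  endloop
 endfacet
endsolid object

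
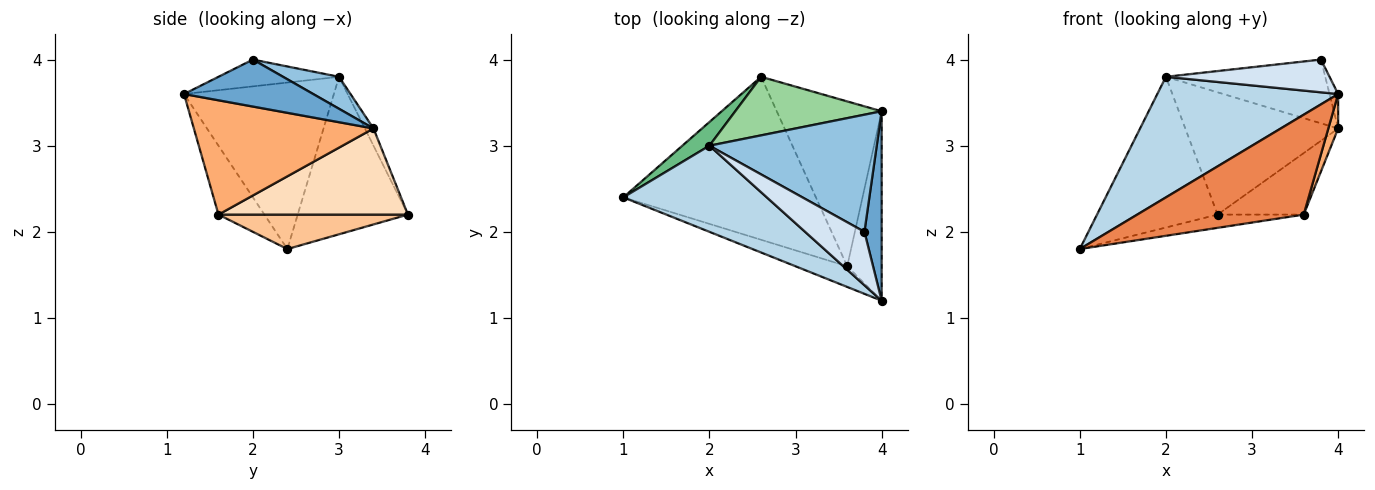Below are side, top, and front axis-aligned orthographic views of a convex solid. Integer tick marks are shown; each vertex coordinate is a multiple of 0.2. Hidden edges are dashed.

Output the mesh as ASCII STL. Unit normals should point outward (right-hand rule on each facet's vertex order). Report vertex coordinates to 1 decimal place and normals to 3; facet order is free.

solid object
 facet normal 0.937 0.062 0.344
  outer loop
   vertex 3.8 2.0 4.0
   vertex 4.0 1.2 3.6
   vertex 4.0 3.4 3.2
  endloop
 endfacet
 facet normal 0.166 0.471 0.866
  outer loop
   vertex 2.0 3.0 3.8
   vertex 3.8 2.0 4.0
   vertex 4.0 3.4 3.2
  endloop
 endfacet
 facet normal -0.559 -0.675 0.482
  outer loop
   vertex 2.0 3.0 3.8
   vertex 1.0 2.4 1.8
   vertex 4.0 1.2 3.6
  endloop
 endfacet
 facet normal -0.359 -0.488 0.796
  outer loop
   vertex 2.0 3.0 3.8
   vertex 4.0 1.2 3.6
   vertex 3.8 2.0 4.0
  endloop
 endfacet
 facet normal -0.261 -0.945 -0.196
  outer loop
   vertex 3.6 1.6 2.2
   vertex 4.0 1.2 3.6
   vertex 1.0 2.4 1.8
  endloop
 endfacet
 facet normal 0.956 -0.052 -0.288
  outer loop
   vertex 3.6 1.6 2.2
   vertex 4.0 3.4 3.2
   vertex 4.0 1.2 3.6
  endloop
 endfacet
 facet normal 0.176 0.080 -0.981
  outer loop
   vertex 2.6 3.8 2.2
   vertex 3.6 1.6 2.2
   vertex 1.0 2.4 1.8
  endloop
 endfacet
 facet normal 0.610 0.277 -0.743
  outer loop
   vertex 2.6 3.8 2.2
   vertex 4.0 3.4 3.2
   vertex 3.6 1.6 2.2
  endloop
 endfacet
 facet normal -0.670 0.733 0.115
  outer loop
   vertex 2.6 3.8 2.2
   vertex 1.0 2.4 1.8
   vertex 2.0 3.0 3.8
  endloop
 endfacet
 facet normal -0.051 0.901 0.431
  outer loop
   vertex 2.6 3.8 2.2
   vertex 2.0 3.0 3.8
   vertex 4.0 3.4 3.2
  endloop
 endfacet
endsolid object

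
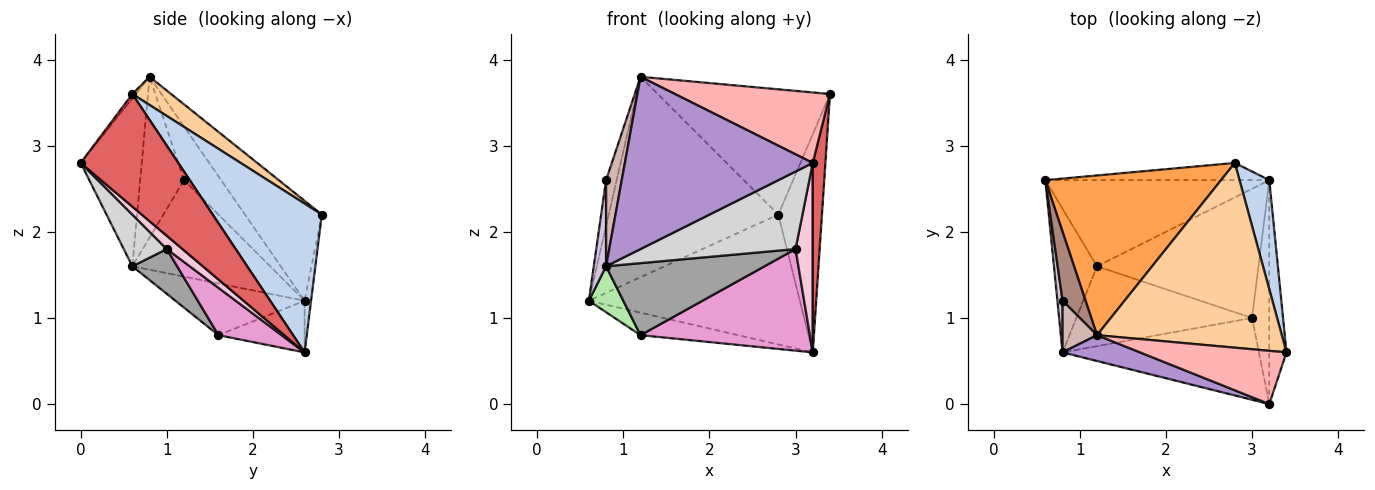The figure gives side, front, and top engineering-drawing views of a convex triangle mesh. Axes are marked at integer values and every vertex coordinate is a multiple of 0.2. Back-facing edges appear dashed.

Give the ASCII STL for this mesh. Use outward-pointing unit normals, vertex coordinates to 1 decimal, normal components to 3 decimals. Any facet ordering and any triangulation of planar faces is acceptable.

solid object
 facet normal -0.030 0.991 -0.131
  outer loop
   vertex 2.8 2.8 2.2
   vertex 3.2 2.6 0.6
   vertex 0.6 2.6 1.2
  endloop
 endfacet
 facet normal 0.913 0.365 0.183
  outer loop
   vertex 2.8 2.8 2.2
   vertex 3.4 0.6 3.6
   vertex 3.2 2.6 0.6
  endloop
 endfacet
 facet normal -0.334 0.737 0.587
  outer loop
   vertex 1.2 0.8 3.8
   vertex 2.8 2.8 2.2
   vertex 0.6 2.6 1.2
  endloop
 endfacet
 facet normal 0.125 0.557 0.821
  outer loop
   vertex 1.2 0.8 3.8
   vertex 3.4 0.6 3.6
   vertex 2.8 2.8 2.2
  endloop
 endfacet
 facet normal -0.218 0.247 -0.944
  outer loop
   vertex 1.2 1.6 0.8
   vertex 0.6 2.6 1.2
   vertex 3.2 2.6 0.6
  endloop
 endfacet
 facet normal -0.753 -0.201 -0.627
  outer loop
   vertex 1.2 1.6 0.8
   vertex 0.8 0.6 1.6
   vertex 0.6 2.6 1.2
  endloop
 endfacet
 facet normal 0.981 -0.127 -0.150
  outer loop
   vertex 3.2 0.0 2.8
   vertex 3.2 2.6 0.6
   vertex 3.4 0.6 3.6
  endloop
 endfacet
 facet normal -0.018 -0.798 0.603
  outer loop
   vertex 3.2 0.0 2.8
   vertex 3.4 0.6 3.6
   vertex 1.2 0.8 3.8
  endloop
 endfacet
 facet normal -0.306 -0.942 0.141
  outer loop
   vertex 3.2 0.0 2.8
   vertex 1.2 0.8 3.8
   vertex 0.8 0.6 1.6
  endloop
 endfacet
 facet normal -0.995 -0.089 0.053
  outer loop
   vertex 0.8 1.2 2.6
   vertex 0.6 2.6 1.2
   vertex 0.8 0.6 1.6
  endloop
 endfacet
 facet normal -0.889 0.254 0.381
  outer loop
   vertex 0.8 1.2 2.6
   vertex 1.2 0.8 3.8
   vertex 0.6 2.6 1.2
  endloop
 endfacet
 facet normal -0.923 -0.330 0.198
  outer loop
   vertex 0.8 1.2 2.6
   vertex 0.8 0.6 1.6
   vertex 1.2 0.8 3.8
  endloop
 endfacet
 facet normal 0.225 -0.602 -0.766
  outer loop
   vertex 3.0 1.0 1.8
   vertex 1.2 1.6 0.8
   vertex 3.2 2.6 0.6
  endloop
 endfacet
 facet normal 0.506 -0.557 -0.658
  outer loop
   vertex 3.0 1.0 1.8
   vertex 3.2 2.6 0.6
   vertex 3.2 0.0 2.8
  endloop
 endfacet
 facet normal 0.186 -0.658 -0.730
  outer loop
   vertex 3.0 1.0 1.8
   vertex 0.8 0.6 1.6
   vertex 1.2 1.6 0.8
  endloop
 endfacet
 facet normal 0.188 -0.676 -0.713
  outer loop
   vertex 3.0 1.0 1.8
   vertex 3.2 0.0 2.8
   vertex 0.8 0.6 1.6
  endloop
 endfacet
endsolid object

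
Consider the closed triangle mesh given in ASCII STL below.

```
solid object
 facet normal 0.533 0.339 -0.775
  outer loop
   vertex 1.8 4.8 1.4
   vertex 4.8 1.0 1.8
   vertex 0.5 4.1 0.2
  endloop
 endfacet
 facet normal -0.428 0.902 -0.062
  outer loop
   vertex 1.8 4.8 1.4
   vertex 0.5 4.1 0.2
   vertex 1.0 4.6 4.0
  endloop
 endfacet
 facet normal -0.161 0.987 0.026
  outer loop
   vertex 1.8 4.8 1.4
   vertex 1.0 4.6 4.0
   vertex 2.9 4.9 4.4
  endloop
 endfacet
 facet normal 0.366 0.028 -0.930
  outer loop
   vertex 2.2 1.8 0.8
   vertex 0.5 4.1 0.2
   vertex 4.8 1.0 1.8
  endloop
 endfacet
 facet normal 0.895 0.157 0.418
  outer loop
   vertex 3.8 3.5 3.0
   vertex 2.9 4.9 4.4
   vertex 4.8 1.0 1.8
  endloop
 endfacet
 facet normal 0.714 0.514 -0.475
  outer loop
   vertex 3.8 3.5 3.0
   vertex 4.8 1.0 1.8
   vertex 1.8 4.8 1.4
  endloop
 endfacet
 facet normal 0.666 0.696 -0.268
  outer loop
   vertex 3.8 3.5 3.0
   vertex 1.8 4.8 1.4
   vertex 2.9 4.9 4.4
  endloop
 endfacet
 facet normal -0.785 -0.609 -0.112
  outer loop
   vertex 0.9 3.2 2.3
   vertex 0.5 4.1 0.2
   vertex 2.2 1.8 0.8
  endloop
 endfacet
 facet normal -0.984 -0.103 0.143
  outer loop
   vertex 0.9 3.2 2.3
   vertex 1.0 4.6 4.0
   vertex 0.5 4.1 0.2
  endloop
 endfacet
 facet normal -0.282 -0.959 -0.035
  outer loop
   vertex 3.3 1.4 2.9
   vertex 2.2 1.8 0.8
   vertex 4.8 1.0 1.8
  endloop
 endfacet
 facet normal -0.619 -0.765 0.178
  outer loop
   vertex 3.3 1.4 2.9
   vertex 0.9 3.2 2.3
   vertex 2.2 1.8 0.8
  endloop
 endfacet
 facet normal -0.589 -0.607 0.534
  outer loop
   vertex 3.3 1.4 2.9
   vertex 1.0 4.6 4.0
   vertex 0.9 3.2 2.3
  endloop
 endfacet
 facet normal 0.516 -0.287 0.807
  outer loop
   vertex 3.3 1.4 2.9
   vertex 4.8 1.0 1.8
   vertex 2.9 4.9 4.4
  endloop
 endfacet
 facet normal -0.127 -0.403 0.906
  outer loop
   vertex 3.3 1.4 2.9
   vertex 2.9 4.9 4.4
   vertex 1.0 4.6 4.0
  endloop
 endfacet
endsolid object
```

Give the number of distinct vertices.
9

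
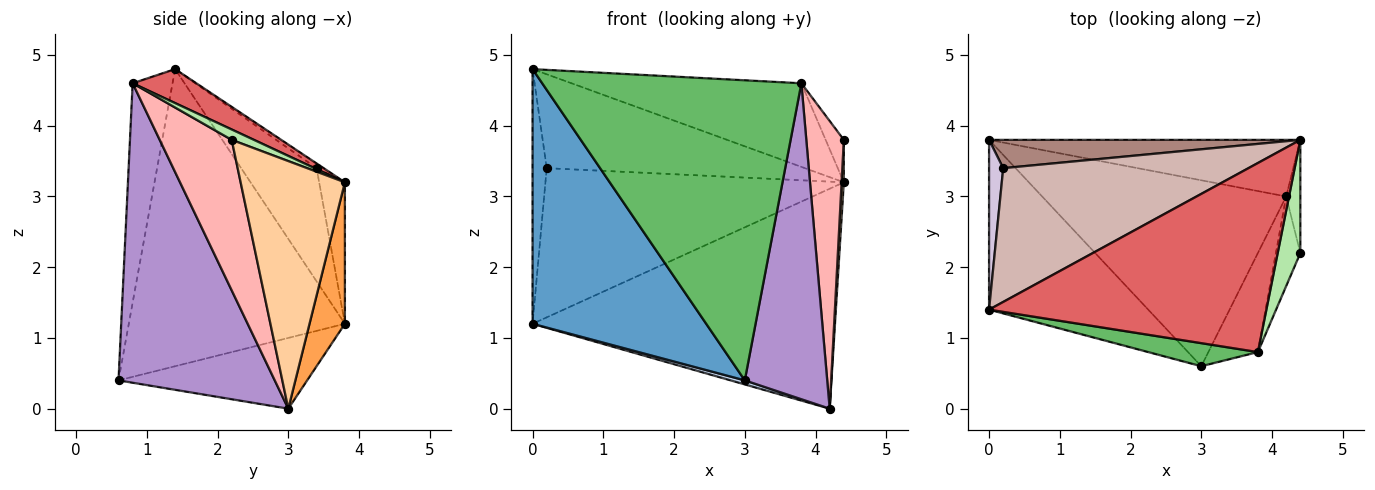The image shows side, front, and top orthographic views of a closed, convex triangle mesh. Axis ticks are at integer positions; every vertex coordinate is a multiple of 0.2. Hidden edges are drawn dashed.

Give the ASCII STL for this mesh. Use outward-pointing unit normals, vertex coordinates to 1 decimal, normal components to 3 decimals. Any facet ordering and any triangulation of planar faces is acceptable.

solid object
 facet normal -0.719 -0.578 -0.385
  outer loop
   vertex 3.0 0.6 0.4
   vertex 0.0 1.4 4.8
   vertex 0.0 3.8 1.2
  endloop
 endfacet
 facet normal -0.278 -0.021 -0.960
  outer loop
   vertex 4.2 3.0 0.0
   vertex 3.0 0.6 0.4
   vertex 0.0 3.8 1.2
  endloop
 endfacet
 facet normal 0.113 0.962 -0.248
  outer loop
   vertex 4.4 3.8 3.2
   vertex 4.2 3.0 0.0
   vertex 0.0 3.8 1.2
  endloop
 endfacet
 facet normal 0.998 -0.021 -0.057
  outer loop
   vertex 4.4 3.8 3.2
   vertex 4.4 2.2 3.8
   vertex 4.2 3.0 0.0
  endloop
 endfacet
 facet normal -0.152 -0.986 0.076
  outer loop
   vertex 3.8 0.8 4.6
   vertex 0.0 1.4 4.8
   vertex 3.0 0.6 0.4
  endloop
 endfacet
 facet normal 0.394 0.323 0.860
  outer loop
   vertex 3.8 0.8 4.6
   vertex 4.4 2.2 3.8
   vertex 4.4 3.8 3.2
  endloop
 endfacet
 facet normal 0.111 0.402 0.909
  outer loop
   vertex 3.8 0.8 4.6
   vertex 4.4 3.8 3.2
   vertex 0.0 1.4 4.8
  endloop
 endfacet
 facet normal 0.878 -0.458 -0.143
  outer loop
   vertex 3.8 0.8 4.6
   vertex 4.2 3.0 0.0
   vertex 4.4 2.2 3.8
  endloop
 endfacet
 facet normal 0.875 -0.462 -0.145
  outer loop
   vertex 3.8 0.8 4.6
   vertex 3.0 0.6 0.4
   vertex 4.2 3.0 0.0
  endloop
 endfacet
 facet normal -0.976 0.183 0.122
  outer loop
   vertex 0.2 3.4 3.4
   vertex 0.0 3.8 1.2
   vertex 0.0 1.4 4.8
  endloop
 endfacet
 facet normal -0.084 0.979 0.186
  outer loop
   vertex 0.2 3.4 3.4
   vertex 4.4 3.8 3.2
   vertex 0.0 3.8 1.2
  endloop
 endfacet
 facet normal -0.016 0.574 0.818
  outer loop
   vertex 0.2 3.4 3.4
   vertex 0.0 1.4 4.8
   vertex 4.4 3.8 3.2
  endloop
 endfacet
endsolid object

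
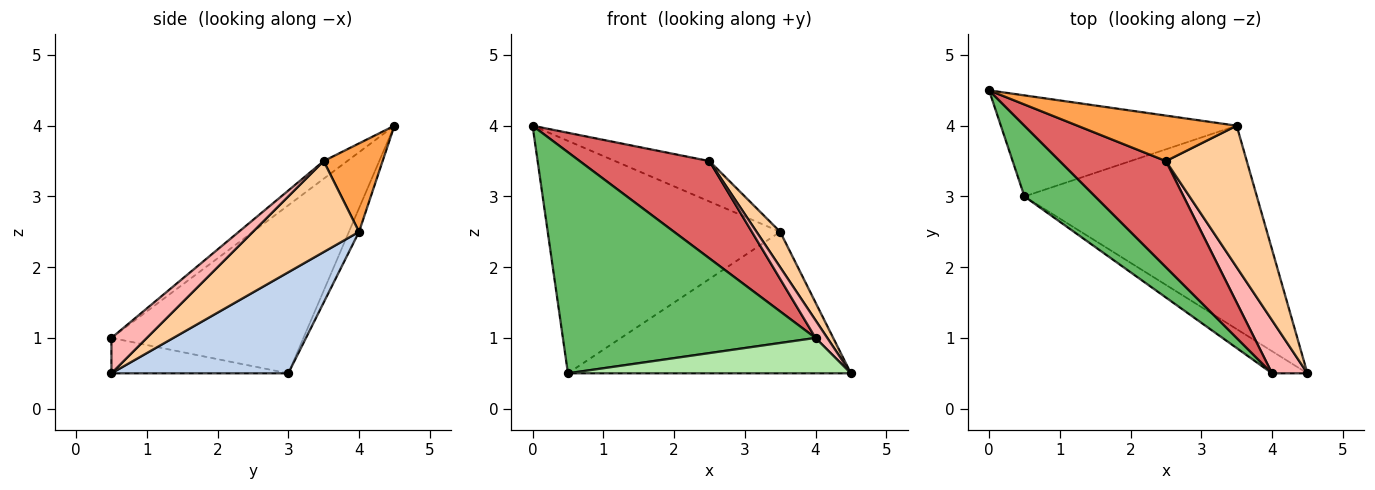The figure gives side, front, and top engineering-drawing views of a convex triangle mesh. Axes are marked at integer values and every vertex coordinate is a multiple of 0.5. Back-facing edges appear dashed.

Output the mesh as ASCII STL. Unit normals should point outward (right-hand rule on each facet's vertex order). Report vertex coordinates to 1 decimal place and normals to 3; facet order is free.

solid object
 facet normal -0.040 0.916 -0.398
  outer loop
   vertex 0.5 3.0 0.5
   vertex 0.0 4.5 4.0
   vertex 3.5 4.0 2.5
  endloop
 endfacet
 facet normal 0.336 0.538 -0.773
  outer loop
   vertex 0.5 3.0 0.5
   vertex 3.5 4.0 2.5
   vertex 4.5 0.5 0.5
  endloop
 endfacet
 facet normal 0.383 0.614 0.690
  outer loop
   vertex 2.5 3.5 3.5
   vertex 3.5 4.0 2.5
   vertex 0.0 4.5 4.0
  endloop
 endfacet
 facet normal 0.737 -0.164 0.655
  outer loop
   vertex 2.5 3.5 3.5
   vertex 4.5 0.5 0.5
   vertex 3.5 4.0 2.5
  endloop
 endfacet
 facet normal -0.586 -0.772 0.247
  outer loop
   vertex 4.0 0.5 1.0
   vertex 0.0 4.5 4.0
   vertex 0.5 3.0 0.5
  endloop
 endfacet
 facet normal -0.468 -0.749 -0.468
  outer loop
   vertex 4.0 0.5 1.0
   vertex 0.5 3.0 0.5
   vertex 4.5 0.5 0.5
  endloop
 endfacet
 facet normal -0.122 -0.671 0.732
  outer loop
   vertex 4.0 0.5 1.0
   vertex 2.5 3.5 3.5
   vertex 0.0 4.5 4.0
  endloop
 endfacet
 facet normal 0.688 -0.229 0.688
  outer loop
   vertex 4.0 0.5 1.0
   vertex 4.5 0.5 0.5
   vertex 2.5 3.5 3.5
  endloop
 endfacet
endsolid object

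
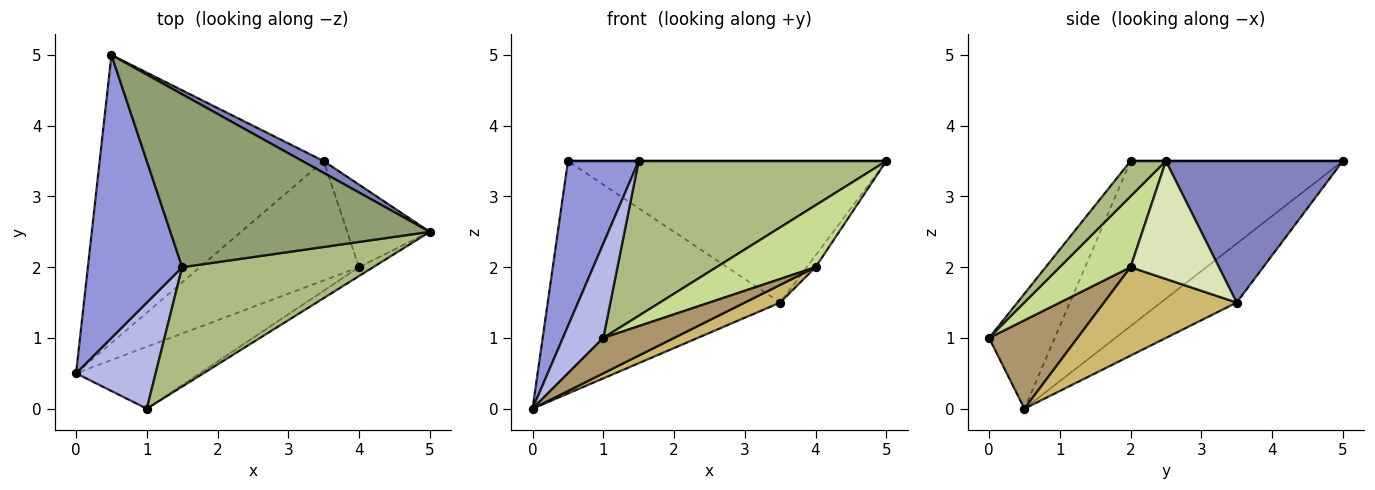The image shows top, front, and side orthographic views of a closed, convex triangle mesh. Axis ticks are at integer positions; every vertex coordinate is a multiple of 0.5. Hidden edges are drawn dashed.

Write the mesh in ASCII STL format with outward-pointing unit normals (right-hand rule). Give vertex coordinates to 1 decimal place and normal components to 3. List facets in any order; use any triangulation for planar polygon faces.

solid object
 facet normal -0.201 0.615 -0.762
  outer loop
   vertex 3.5 3.5 1.5
   vertex 0.0 0.5 0.0
   vertex 0.5 5.0 3.5
  endloop
 endfacet
 facet normal 0.484 0.872 0.073
  outer loop
   vertex 3.5 3.5 1.5
   vertex 0.5 5.0 3.5
   vertex 5.0 2.5 3.5
  endloop
 endfacet
 facet normal -0.834 -0.278 0.477
  outer loop
   vertex 1.5 2.0 3.5
   vertex 0.5 5.0 3.5
   vertex 0.0 0.5 0.0
  endloop
 endfacet
 facet normal -0.734 -0.451 0.508
  outer loop
   vertex 1.5 2.0 3.5
   vertex 0.0 0.5 0.0
   vertex 1.0 0.0 1.0
  endloop
 endfacet
 facet normal 0.000 0.000 1.000
  outer loop
   vertex 1.5 2.0 3.5
   vertex 5.0 2.5 3.5
   vertex 0.5 5.0 3.5
  endloop
 endfacet
 facet normal 0.112 -0.787 0.607
  outer loop
   vertex 1.5 2.0 3.5
   vertex 1.0 0.0 1.0
   vertex 5.0 2.5 3.5
  endloop
 endfacet
 facet normal 0.577 -0.808 -0.115
  outer loop
   vertex 4.0 2.0 2.0
   vertex 5.0 2.5 3.5
   vertex 1.0 0.0 1.0
  endloop
 endfacet
 facet normal 0.816 0.082 -0.572
  outer loop
   vertex 4.0 2.0 2.0
   vertex 3.5 3.5 1.5
   vertex 5.0 2.5 3.5
  endloop
 endfacet
 facet normal 0.527 -0.422 -0.738
  outer loop
   vertex 4.0 2.0 2.0
   vertex 1.0 0.0 1.0
   vertex 0.0 0.5 0.0
  endloop
 endfacet
 facet normal 0.482 -0.128 -0.867
  outer loop
   vertex 4.0 2.0 2.0
   vertex 0.0 0.5 0.0
   vertex 3.5 3.5 1.5
  endloop
 endfacet
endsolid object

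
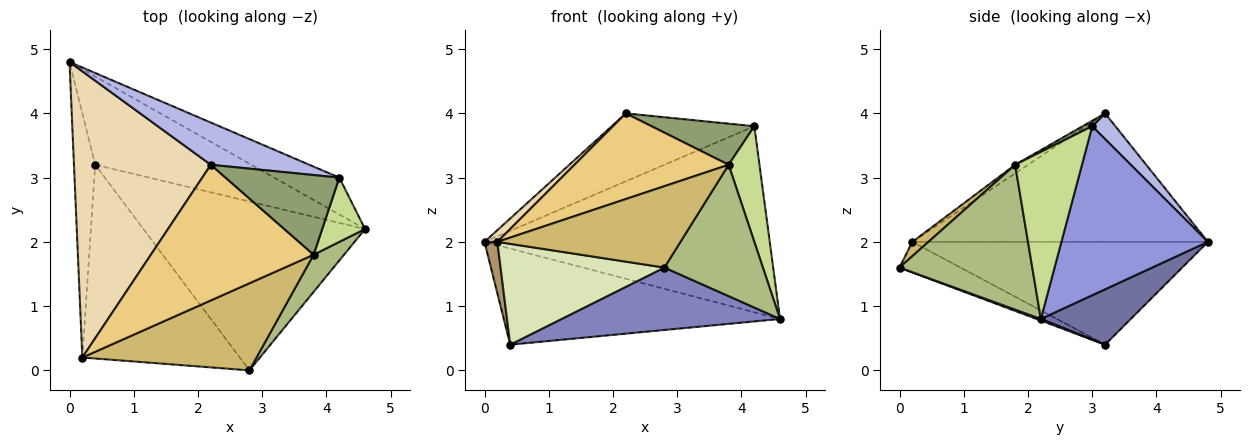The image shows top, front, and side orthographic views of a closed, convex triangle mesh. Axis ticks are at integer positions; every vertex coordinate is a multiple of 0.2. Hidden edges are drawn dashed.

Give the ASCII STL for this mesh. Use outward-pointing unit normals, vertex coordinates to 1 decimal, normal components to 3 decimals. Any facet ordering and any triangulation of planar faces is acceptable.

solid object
 facet normal 0.233 0.716 -0.658
  outer loop
   vertex 0.4 3.2 0.4
   vertex 0.0 4.8 2.0
   vertex 4.6 2.2 0.8
  endloop
 endfacet
 facet normal 0.007 -0.347 -0.938
  outer loop
   vertex 0.4 3.2 0.4
   vertex 4.6 2.2 0.8
   vertex 2.8 0.0 1.6
  endloop
 endfacet
 facet normal 0.450 0.876 -0.174
  outer loop
   vertex 4.2 3.0 3.8
   vertex 4.6 2.2 0.8
   vertex 0.0 4.8 2.0
  endloop
 endfacet
 facet normal 0.136 0.841 0.523
  outer loop
   vertex 4.2 3.0 3.8
   vertex 0.0 4.8 2.0
   vertex 2.2 3.2 4.0
  endloop
 endfacet
 facet normal 0.043 -0.458 0.888
  outer loop
   vertex 3.8 1.8 3.2
   vertex 4.2 3.0 3.8
   vertex 2.2 3.2 4.0
  endloop
 endfacet
 facet normal 0.792 -0.588 0.166
  outer loop
   vertex 3.8 1.8 3.2
   vertex 2.8 0.0 1.6
   vertex 4.6 2.2 0.8
  endloop
 endfacet
 facet normal 0.884 -0.408 0.227
  outer loop
   vertex 3.8 1.8 3.2
   vertex 4.6 2.2 0.8
   vertex 4.2 3.0 3.8
  endloop
 endfacet
 facet normal -0.169 -0.455 -0.874
  outer loop
   vertex 0.2 0.2 2.0
   vertex 0.4 3.2 0.4
   vertex 2.8 0.0 1.6
  endloop
 endfacet
 facet normal -0.978 -0.043 -0.202
  outer loop
   vertex 0.2 0.2 2.0
   vertex 0.0 4.8 2.0
   vertex 0.4 3.2 0.4
  endloop
 endfacet
 facet normal 0.060 -0.682 0.729
  outer loop
   vertex 0.2 0.2 2.0
   vertex 2.8 0.0 1.6
   vertex 3.8 1.8 3.2
  endloop
 endfacet
 facet normal -0.044 -0.533 0.845
  outer loop
   vertex 0.2 0.2 2.0
   vertex 3.8 1.8 3.2
   vertex 2.2 3.2 4.0
  endloop
 endfacet
 facet normal -0.684 -0.030 0.729
  outer loop
   vertex 0.2 0.2 2.0
   vertex 2.2 3.2 4.0
   vertex 0.0 4.8 2.0
  endloop
 endfacet
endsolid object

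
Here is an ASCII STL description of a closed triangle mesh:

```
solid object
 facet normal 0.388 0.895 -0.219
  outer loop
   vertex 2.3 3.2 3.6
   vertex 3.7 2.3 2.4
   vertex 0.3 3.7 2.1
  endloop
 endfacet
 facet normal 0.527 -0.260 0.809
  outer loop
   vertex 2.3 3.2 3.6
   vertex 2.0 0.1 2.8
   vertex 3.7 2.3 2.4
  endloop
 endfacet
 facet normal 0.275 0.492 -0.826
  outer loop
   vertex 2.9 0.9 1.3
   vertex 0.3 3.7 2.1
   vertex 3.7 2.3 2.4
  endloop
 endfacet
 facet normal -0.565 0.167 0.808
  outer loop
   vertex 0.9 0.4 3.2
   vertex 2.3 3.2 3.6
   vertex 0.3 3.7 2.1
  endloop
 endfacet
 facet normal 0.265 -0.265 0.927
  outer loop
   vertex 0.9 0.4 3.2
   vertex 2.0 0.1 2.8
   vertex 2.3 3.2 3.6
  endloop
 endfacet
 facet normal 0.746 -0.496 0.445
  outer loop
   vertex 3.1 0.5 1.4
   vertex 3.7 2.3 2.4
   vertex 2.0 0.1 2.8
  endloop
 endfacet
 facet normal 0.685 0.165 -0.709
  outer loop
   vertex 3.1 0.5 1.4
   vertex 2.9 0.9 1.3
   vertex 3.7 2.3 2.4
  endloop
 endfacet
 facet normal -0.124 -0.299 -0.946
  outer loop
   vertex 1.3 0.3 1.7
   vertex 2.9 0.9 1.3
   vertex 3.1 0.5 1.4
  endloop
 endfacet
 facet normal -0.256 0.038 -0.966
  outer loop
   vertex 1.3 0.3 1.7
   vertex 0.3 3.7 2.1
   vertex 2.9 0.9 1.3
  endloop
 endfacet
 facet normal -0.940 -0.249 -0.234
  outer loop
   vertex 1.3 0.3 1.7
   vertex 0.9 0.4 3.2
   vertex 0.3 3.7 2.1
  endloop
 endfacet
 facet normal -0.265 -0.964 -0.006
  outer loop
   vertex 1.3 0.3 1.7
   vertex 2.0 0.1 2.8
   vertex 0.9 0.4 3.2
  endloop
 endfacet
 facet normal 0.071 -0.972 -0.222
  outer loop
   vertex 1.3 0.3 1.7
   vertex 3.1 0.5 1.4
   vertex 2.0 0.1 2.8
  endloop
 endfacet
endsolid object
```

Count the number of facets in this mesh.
12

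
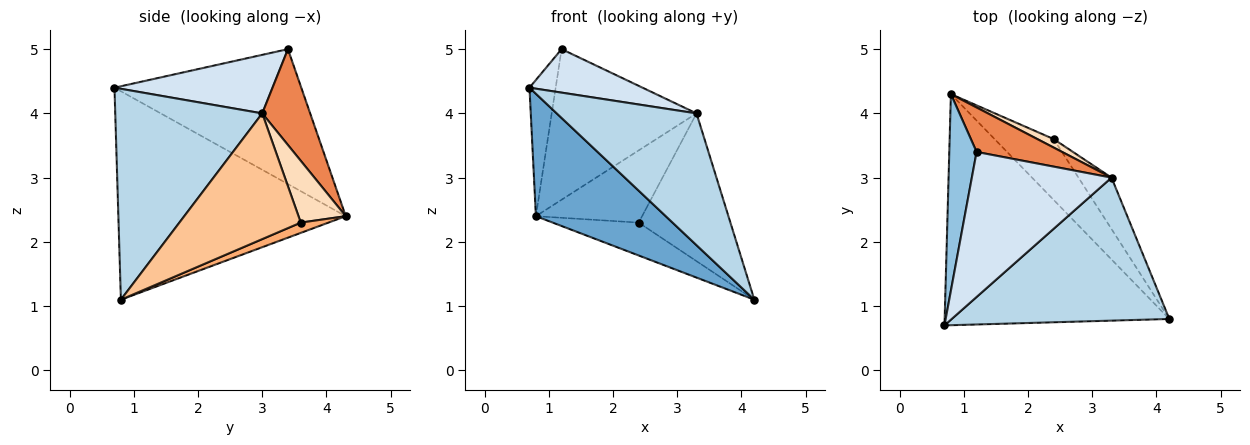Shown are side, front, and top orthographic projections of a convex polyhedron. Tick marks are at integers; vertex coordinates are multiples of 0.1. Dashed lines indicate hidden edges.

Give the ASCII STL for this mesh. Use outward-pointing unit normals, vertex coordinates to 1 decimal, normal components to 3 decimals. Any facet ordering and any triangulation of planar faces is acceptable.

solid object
 facet normal -0.634 -0.362 -0.683
  outer loop
   vertex 0.8 4.3 2.4
   vertex 4.2 0.8 1.1
   vertex 0.7 0.7 4.4
  endloop
 endfacet
 facet normal -0.971 0.136 0.197
  outer loop
   vertex 1.2 3.4 5.0
   vertex 0.8 4.3 2.4
   vertex 0.7 0.7 4.4
  endloop
 endfacet
 facet normal 0.580 -0.552 0.599
  outer loop
   vertex 3.3 3.0 4.0
   vertex 0.7 0.7 4.4
   vertex 4.2 0.8 1.1
  endloop
 endfacet
 facet normal 0.373 -0.267 0.889
  outer loop
   vertex 3.3 3.0 4.0
   vertex 1.2 3.4 5.0
   vertex 0.7 0.7 4.4
  endloop
 endfacet
 facet normal 0.303 0.914 0.270
  outer loop
   vertex 3.3 3.0 4.0
   vertex 0.8 4.3 2.4
   vertex 1.2 3.4 5.0
  endloop
 endfacet
 facet normal 0.151 0.470 -0.870
  outer loop
   vertex 2.4 3.6 2.3
   vertex 4.2 0.8 1.1
   vertex 0.8 4.3 2.4
  endloop
 endfacet
 facet normal 0.781 0.590 -0.205
  outer loop
   vertex 2.4 3.6 2.3
   vertex 3.3 3.0 4.0
   vertex 4.2 0.8 1.1
  endloop
 endfacet
 facet normal 0.404 0.908 0.107
  outer loop
   vertex 2.4 3.6 2.3
   vertex 0.8 4.3 2.4
   vertex 3.3 3.0 4.0
  endloop
 endfacet
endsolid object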